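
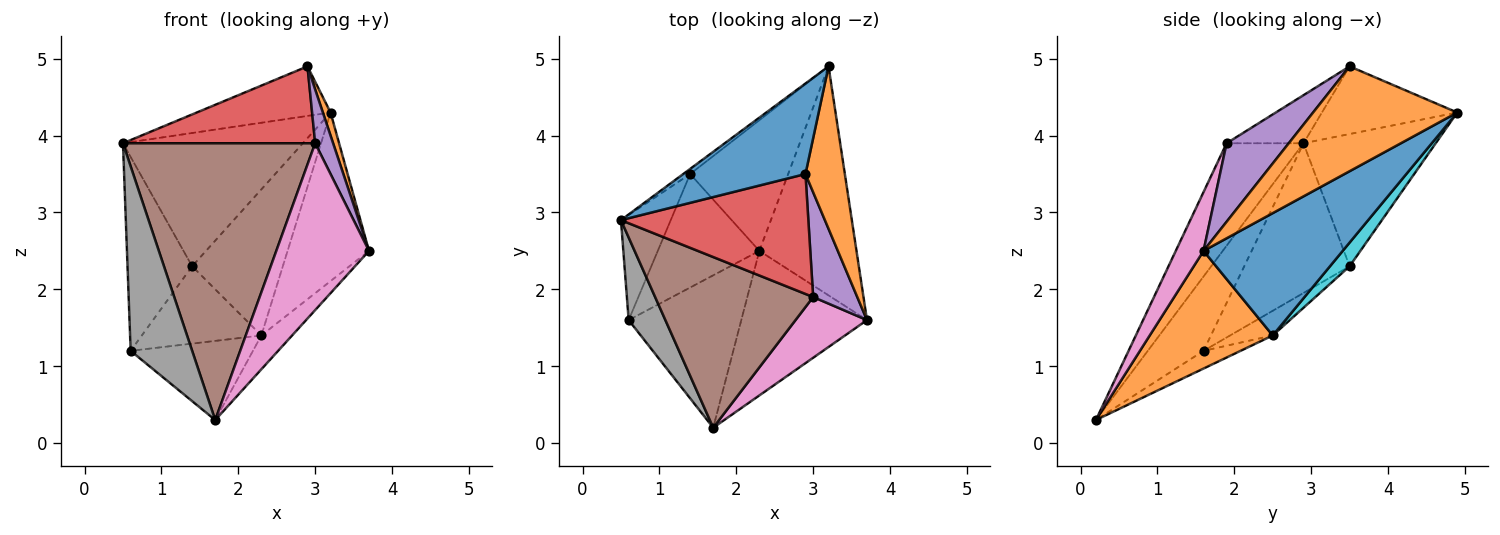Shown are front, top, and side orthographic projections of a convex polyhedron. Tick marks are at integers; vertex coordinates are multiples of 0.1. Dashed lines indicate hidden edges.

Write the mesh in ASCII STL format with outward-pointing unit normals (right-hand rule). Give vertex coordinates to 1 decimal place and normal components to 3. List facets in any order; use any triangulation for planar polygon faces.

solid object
 facet normal -0.437 0.432 0.789
  outer loop
   vertex 2.9 3.5 4.9
   vertex 3.2 4.9 4.3
   vertex 0.5 2.9 3.9
  endloop
 endfacet
 facet normal 0.935 -0.050 0.351
  outer loop
   vertex 2.9 3.5 4.9
   vertex 3.7 1.6 2.5
   vertex 3.2 4.9 4.3
  endloop
 endfacet
 facet normal -0.592 0.805 -0.031
  outer loop
   vertex 1.4 3.5 2.3
   vertex 0.5 2.9 3.9
   vertex 3.2 4.9 4.3
  endloop
 endfacet
 facet normal -0.211 -0.528 0.823
  outer loop
   vertex 3.0 1.9 3.9
   vertex 2.9 3.5 4.9
   vertex 0.5 2.9 3.9
  endloop
 endfacet
 facet normal 0.845 -0.244 0.475
  outer loop
   vertex 3.0 1.9 3.9
   vertex 3.7 1.6 2.5
   vertex 2.9 3.5 4.9
  endloop
 endfacet
 facet normal -0.322 -0.806 0.497
  outer loop
   vertex 3.0 1.9 3.9
   vertex 0.5 2.9 3.9
   vertex 1.7 0.2 0.3
  endloop
 endfacet
 facet normal 0.271 -0.905 0.329
  outer loop
   vertex 3.0 1.9 3.9
   vertex 1.7 0.2 0.3
   vertex 3.7 1.6 2.5
  endloop
 endfacet
 facet normal -0.637 -0.703 0.315
  outer loop
   vertex 0.6 1.6 1.2
   vertex 1.7 0.2 0.3
   vertex 0.5 2.9 3.9
  endloop
 endfacet
 facet normal -0.820 0.503 -0.273
  outer loop
   vertex 0.6 1.6 1.2
   vertex 0.5 2.9 3.9
   vertex 1.4 3.5 2.3
  endloop
 endfacet
 facet normal 0.159 0.736 -0.658
  outer loop
   vertex 2.3 2.5 1.4
   vertex 1.4 3.5 2.3
   vertex 3.2 4.9 4.3
  endloop
 endfacet
 facet normal 0.712 0.416 -0.565
  outer loop
   vertex 2.3 2.5 1.4
   vertex 3.2 4.9 4.3
   vertex 3.7 1.6 2.5
  endloop
 endfacet
 facet normal 0.674 0.168 -0.720
  outer loop
   vertex 2.3 2.5 1.4
   vertex 3.7 1.6 2.5
   vertex 1.7 0.2 0.3
  endloop
 endfacet
 facet normal -0.138 0.456 -0.879
  outer loop
   vertex 2.3 2.5 1.4
   vertex 1.7 0.2 0.3
   vertex 0.6 1.6 1.2
  endloop
 endfacet
 facet normal -0.197 0.552 -0.810
  outer loop
   vertex 2.3 2.5 1.4
   vertex 0.6 1.6 1.2
   vertex 1.4 3.5 2.3
  endloop
 endfacet
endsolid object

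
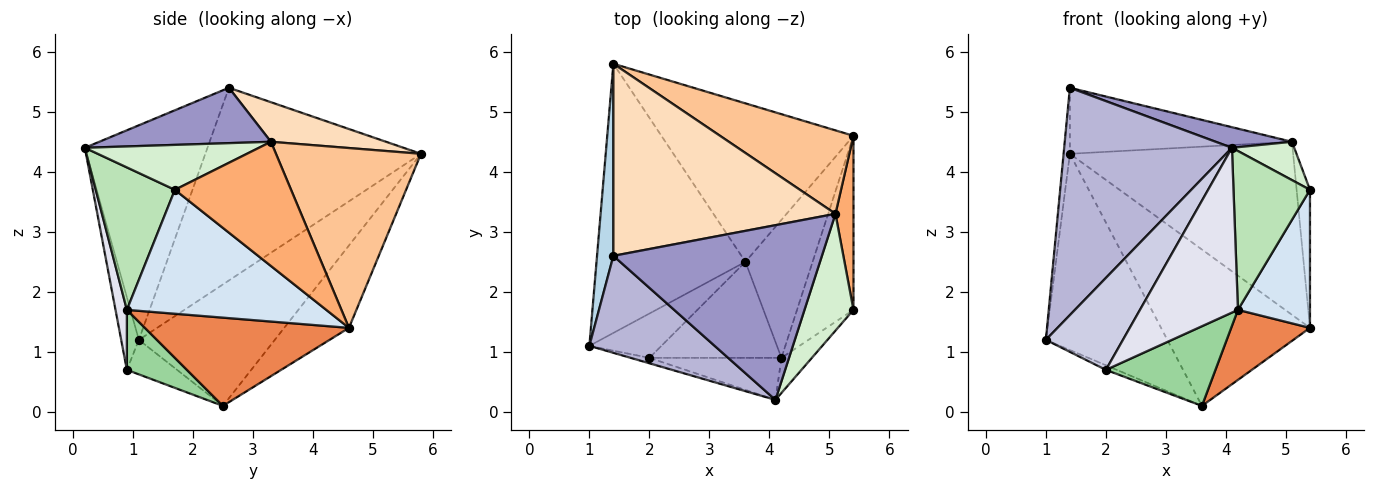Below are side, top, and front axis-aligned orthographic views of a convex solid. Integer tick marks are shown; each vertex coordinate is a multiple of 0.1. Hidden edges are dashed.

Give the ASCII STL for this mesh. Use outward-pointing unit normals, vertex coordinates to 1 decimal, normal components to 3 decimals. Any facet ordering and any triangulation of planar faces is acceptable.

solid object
 facet normal -0.550 0.492 -0.675
  outer loop
   vertex 3.6 2.5 0.1
   vertex 1.0 1.1 1.2
   vertex 1.4 5.8 4.3
  endloop
 endfacet
 facet normal -0.292 0.672 -0.681
  outer loop
   vertex 5.4 4.6 1.4
   vertex 3.6 2.5 0.1
   vertex 1.4 5.8 4.3
  endloop
 endfacet
 facet normal -0.996 0.029 0.084
  outer loop
   vertex 1.4 2.6 5.4
   vertex 1.4 5.8 4.3
   vertex 1.0 1.1 1.2
  endloop
 endfacet
 facet normal 0.865 -0.312 -0.394
  outer loop
   vertex 4.2 0.9 1.7
   vertex 5.4 4.6 1.4
   vertex 5.4 1.7 3.7
  endloop
 endfacet
 facet normal 0.761 -0.294 -0.579
  outer loop
   vertex 4.2 0.9 1.7
   vertex 3.6 2.5 0.1
   vertex 5.4 4.6 1.4
  endloop
 endfacet
 facet normal 0.983 0.113 0.143
  outer loop
   vertex 5.1 3.3 4.5
   vertex 5.4 1.7 3.7
   vertex 5.4 4.6 1.4
  endloop
 endfacet
 facet normal 0.505 0.777 0.375
  outer loop
   vertex 5.1 3.3 4.5
   vertex 5.4 4.6 1.4
   vertex 1.4 5.8 4.3
  endloop
 endfacet
 facet normal 0.166 0.321 0.933
  outer loop
   vertex 5.1 3.3 4.5
   vertex 1.4 5.8 4.3
   vertex 1.4 2.6 5.4
  endloop
 endfacet
 facet normal -0.430 0.094 -0.898
  outer loop
   vertex 2.0 0.9 0.7
   vertex 1.0 1.1 1.2
   vertex 3.6 2.5 0.1
  endloop
 endfacet
 facet normal 0.330 -0.603 -0.726
  outer loop
   vertex 2.0 0.9 0.7
   vertex 3.6 2.5 0.1
   vertex 4.2 0.9 1.7
  endloop
 endfacet
 facet normal 0.711 -0.687 -0.152
  outer loop
   vertex 4.1 0.2 4.4
   vertex 4.2 0.9 1.7
   vertex 5.4 1.7 3.7
  endloop
 endfacet
 facet normal 0.657 -0.235 0.716
  outer loop
   vertex 4.1 0.2 4.4
   vertex 5.4 1.7 3.7
   vertex 5.1 3.3 4.5
  endloop
 endfacet
 facet normal 0.255 -0.113 0.960
  outer loop
   vertex 4.1 0.2 4.4
   vertex 5.1 3.3 4.5
   vertex 1.4 2.6 5.4
  endloop
 endfacet
 facet normal -0.558 -0.763 0.326
  outer loop
   vertex 4.1 0.2 4.4
   vertex 1.4 2.6 5.4
   vertex 1.0 1.1 1.2
  endloop
 endfacet
 facet normal -0.223 -0.973 -0.057
  outer loop
   vertex 4.1 0.2 4.4
   vertex 1.0 1.1 1.2
   vertex 2.0 0.9 0.7
  endloop
 endfacet
 facet normal 0.112 -0.963 -0.246
  outer loop
   vertex 4.1 0.2 4.4
   vertex 2.0 0.9 0.7
   vertex 4.2 0.9 1.7
  endloop
 endfacet
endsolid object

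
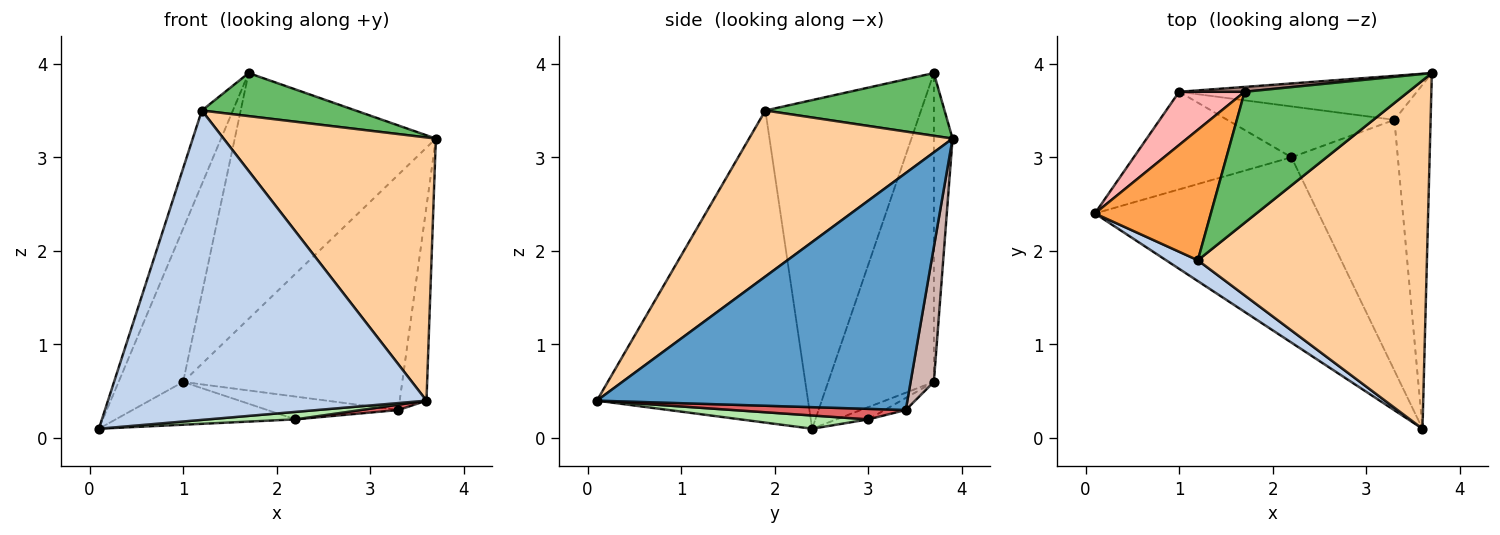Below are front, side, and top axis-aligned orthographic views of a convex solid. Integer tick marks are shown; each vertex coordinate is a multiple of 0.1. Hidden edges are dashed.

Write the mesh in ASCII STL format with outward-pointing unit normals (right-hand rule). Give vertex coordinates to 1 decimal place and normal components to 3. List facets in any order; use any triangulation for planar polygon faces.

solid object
 facet normal 0.985 0.085 -0.151
  outer loop
   vertex 3.3 3.4 0.3
   vertex 3.7 3.9 3.2
   vertex 3.6 0.1 0.4
  endloop
 endfacet
 facet normal -0.552 -0.832 0.056
  outer loop
   vertex 1.2 1.9 3.5
   vertex 0.1 2.4 0.1
   vertex 3.6 0.1 0.4
  endloop
 endfacet
 facet normal -0.927 0.185 0.327
  outer loop
   vertex 1.2 1.9 3.5
   vertex 1.7 3.7 3.9
   vertex 0.1 2.4 0.1
  endloop
 endfacet
 facet normal 0.501 -0.522 0.691
  outer loop
   vertex 1.2 1.9 3.5
   vertex 3.6 0.1 0.4
   vertex 3.7 3.9 3.2
  endloop
 endfacet
 facet normal 0.342 -0.293 0.893
  outer loop
   vertex 1.2 1.9 3.5
   vertex 3.7 3.9 3.2
   vertex 1.7 3.7 3.9
  endloop
 endfacet
 facet normal 0.059 -0.040 -0.997
  outer loop
   vertex 2.2 3.0 0.2
   vertex 3.6 0.1 0.4
   vertex 0.1 2.4 0.1
  endloop
 endfacet
 facet normal 0.098 -0.021 -0.995
  outer loop
   vertex 2.2 3.0 0.2
   vertex 3.3 3.4 0.3
   vertex 3.6 0.1 0.4
  endloop
 endfacet
 facet normal -0.840 0.513 0.178
  outer loop
   vertex 1.0 3.7 0.6
   vertex 0.1 2.4 0.1
   vertex 1.7 3.7 3.9
  endloop
 endfacet
 facet normal -0.071 0.400 -0.914
  outer loop
   vertex 1.0 3.7 0.6
   vertex 2.2 3.0 0.2
   vertex 0.1 2.4 0.1
  endloop
 endfacet
 facet normal -0.066 0.408 -0.911
  outer loop
   vertex 1.0 3.7 0.6
   vertex 3.3 3.4 0.3
   vertex 2.2 3.0 0.2
  endloop
 endfacet
 facet normal -0.093 0.996 0.020
  outer loop
   vertex 1.0 3.7 0.6
   vertex 1.7 3.7 3.9
   vertex 3.7 3.9 3.2
  endloop
 endfacet
 facet normal 0.104 0.978 -0.183
  outer loop
   vertex 1.0 3.7 0.6
   vertex 3.7 3.9 3.2
   vertex 3.3 3.4 0.3
  endloop
 endfacet
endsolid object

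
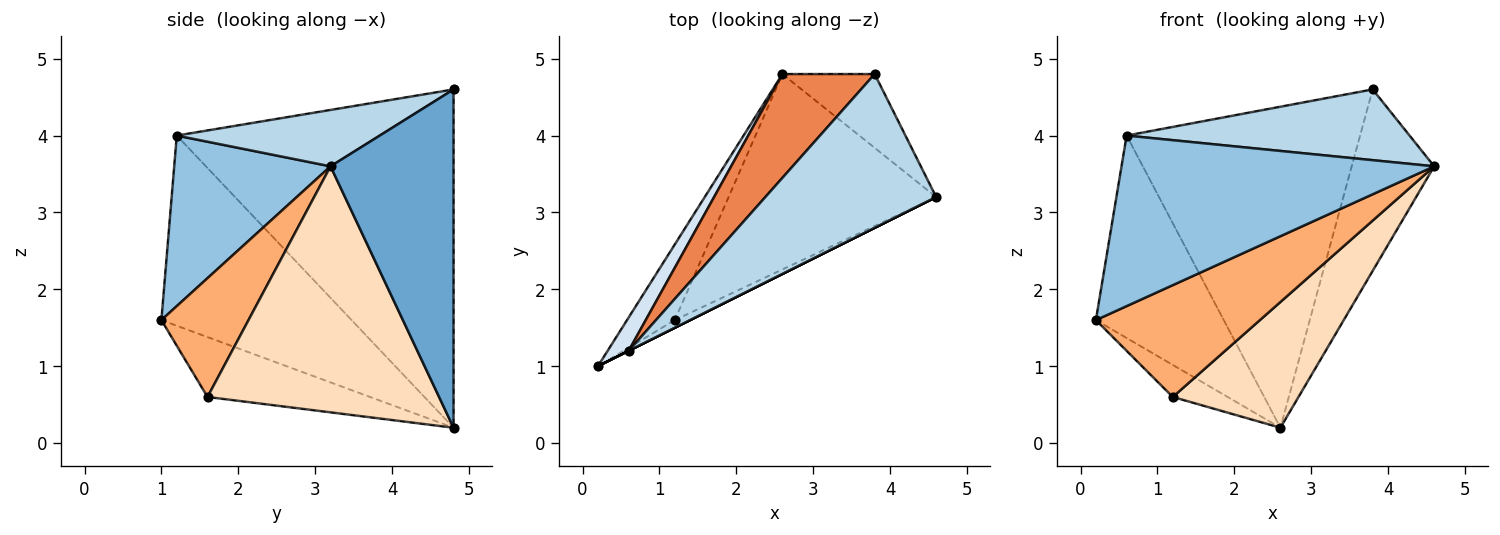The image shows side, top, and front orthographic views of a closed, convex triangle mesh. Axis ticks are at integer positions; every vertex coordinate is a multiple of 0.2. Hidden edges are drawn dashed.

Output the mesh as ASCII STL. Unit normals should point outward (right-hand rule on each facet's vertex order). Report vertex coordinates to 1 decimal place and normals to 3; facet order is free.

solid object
 facet normal 0.810 0.543 -0.221
  outer loop
   vertex 3.8 4.8 4.6
   vertex 4.6 3.2 3.6
   vertex 2.6 4.8 0.2
  endloop
 endfacet
 facet normal 0.447 -0.894 0.000
  outer loop
   vertex 0.6 1.2 4.0
   vertex 0.2 1.0 1.6
   vertex 4.6 3.2 3.6
  endloop
 endfacet
 facet normal 0.287 -0.400 0.870
  outer loop
   vertex 0.6 1.2 4.0
   vertex 4.6 3.2 3.6
   vertex 3.8 4.8 4.6
  endloop
 endfacet
 facet normal -0.826 0.556 0.091
  outer loop
   vertex 0.6 1.2 4.0
   vertex 2.6 4.8 0.2
   vertex 0.2 1.0 1.6
  endloop
 endfacet
 facet normal -0.748 0.631 0.204
  outer loop
   vertex 0.6 1.2 4.0
   vertex 3.8 4.8 4.6
   vertex 2.6 4.8 0.2
  endloop
 endfacet
 facet normal 0.468 -0.881 -0.061
  outer loop
   vertex 1.2 1.6 0.6
   vertex 4.6 3.2 3.6
   vertex 0.2 1.0 1.6
  endloop
 endfacet
 facet normal -0.756 0.255 -0.603
  outer loop
   vertex 1.2 1.6 0.6
   vertex 0.2 1.0 1.6
   vertex 2.6 4.8 0.2
  endloop
 endfacet
 facet normal 0.706 -0.383 -0.596
  outer loop
   vertex 1.2 1.6 0.6
   vertex 2.6 4.8 0.2
   vertex 4.6 3.2 3.6
  endloop
 endfacet
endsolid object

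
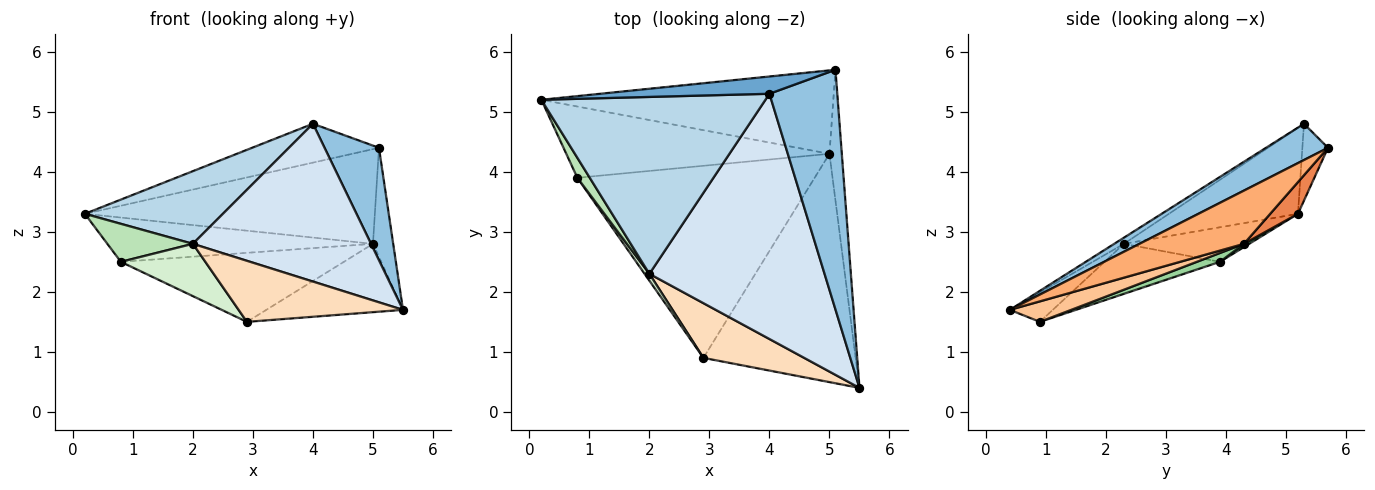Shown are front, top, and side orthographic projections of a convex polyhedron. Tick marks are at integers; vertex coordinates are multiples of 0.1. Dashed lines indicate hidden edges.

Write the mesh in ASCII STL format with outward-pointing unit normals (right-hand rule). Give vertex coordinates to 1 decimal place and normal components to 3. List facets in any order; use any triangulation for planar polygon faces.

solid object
 facet normal -0.181 0.899 0.400
  outer loop
   vertex 4.0 5.3 4.8
   vertex 5.1 5.7 4.4
   vertex 0.2 5.2 3.3
  endloop
 endfacet
 facet normal 0.435 -0.382 0.815
  outer loop
   vertex 4.0 5.3 4.8
   vertex 5.5 0.4 1.7
   vertex 5.1 5.7 4.4
  endloop
 endfacet
 facet normal -0.335 -0.358 0.872
  outer loop
   vertex 2.0 2.3 2.8
   vertex 4.0 5.3 4.8
   vertex 0.2 5.2 3.3
  endloop
 endfacet
 facet normal -0.029 -0.541 0.841
  outer loop
   vertex 2.0 2.3 2.8
   vertex 5.5 0.4 1.7
   vertex 4.0 5.3 4.8
  endloop
 endfacet
 facet normal 0.072 0.748 -0.659
  outer loop
   vertex 5.0 4.3 2.8
   vertex 0.2 5.2 3.3
   vertex 5.1 5.7 4.4
  endloop
 endfacet
 facet normal 0.957 0.185 -0.222
  outer loop
   vertex 5.0 4.3 2.8
   vertex 5.1 5.7 4.4
   vertex 5.5 0.4 1.7
  endloop
 endfacet
 facet normal 0.128 0.284 -0.950
  outer loop
   vertex 2.9 0.9 1.5
   vertex 5.0 4.3 2.8
   vertex 5.5 0.4 1.7
  endloop
 endfacet
 facet normal -0.191 -0.731 0.655
  outer loop
   vertex 2.9 0.9 1.5
   vertex 5.5 0.4 1.7
   vertex 2.0 2.3 2.8
  endloop
 endfacet
 facet normal 0.010 0.528 -0.849
  outer loop
   vertex 0.8 3.9 2.5
   vertex 0.2 5.2 3.3
   vertex 5.0 4.3 2.8
  endloop
 endfacet
 facet normal 0.035 0.338 -0.940
  outer loop
   vertex 0.8 3.9 2.5
   vertex 5.0 4.3 2.8
   vertex 2.9 0.9 1.5
  endloop
 endfacet
 facet normal -0.792 -0.541 0.284
  outer loop
   vertex 0.8 3.9 2.5
   vertex 2.0 2.3 2.8
   vertex 0.2 5.2 3.3
  endloop
 endfacet
 facet normal -0.805 -0.589 0.077
  outer loop
   vertex 0.8 3.9 2.5
   vertex 2.9 0.9 1.5
   vertex 2.0 2.3 2.8
  endloop
 endfacet
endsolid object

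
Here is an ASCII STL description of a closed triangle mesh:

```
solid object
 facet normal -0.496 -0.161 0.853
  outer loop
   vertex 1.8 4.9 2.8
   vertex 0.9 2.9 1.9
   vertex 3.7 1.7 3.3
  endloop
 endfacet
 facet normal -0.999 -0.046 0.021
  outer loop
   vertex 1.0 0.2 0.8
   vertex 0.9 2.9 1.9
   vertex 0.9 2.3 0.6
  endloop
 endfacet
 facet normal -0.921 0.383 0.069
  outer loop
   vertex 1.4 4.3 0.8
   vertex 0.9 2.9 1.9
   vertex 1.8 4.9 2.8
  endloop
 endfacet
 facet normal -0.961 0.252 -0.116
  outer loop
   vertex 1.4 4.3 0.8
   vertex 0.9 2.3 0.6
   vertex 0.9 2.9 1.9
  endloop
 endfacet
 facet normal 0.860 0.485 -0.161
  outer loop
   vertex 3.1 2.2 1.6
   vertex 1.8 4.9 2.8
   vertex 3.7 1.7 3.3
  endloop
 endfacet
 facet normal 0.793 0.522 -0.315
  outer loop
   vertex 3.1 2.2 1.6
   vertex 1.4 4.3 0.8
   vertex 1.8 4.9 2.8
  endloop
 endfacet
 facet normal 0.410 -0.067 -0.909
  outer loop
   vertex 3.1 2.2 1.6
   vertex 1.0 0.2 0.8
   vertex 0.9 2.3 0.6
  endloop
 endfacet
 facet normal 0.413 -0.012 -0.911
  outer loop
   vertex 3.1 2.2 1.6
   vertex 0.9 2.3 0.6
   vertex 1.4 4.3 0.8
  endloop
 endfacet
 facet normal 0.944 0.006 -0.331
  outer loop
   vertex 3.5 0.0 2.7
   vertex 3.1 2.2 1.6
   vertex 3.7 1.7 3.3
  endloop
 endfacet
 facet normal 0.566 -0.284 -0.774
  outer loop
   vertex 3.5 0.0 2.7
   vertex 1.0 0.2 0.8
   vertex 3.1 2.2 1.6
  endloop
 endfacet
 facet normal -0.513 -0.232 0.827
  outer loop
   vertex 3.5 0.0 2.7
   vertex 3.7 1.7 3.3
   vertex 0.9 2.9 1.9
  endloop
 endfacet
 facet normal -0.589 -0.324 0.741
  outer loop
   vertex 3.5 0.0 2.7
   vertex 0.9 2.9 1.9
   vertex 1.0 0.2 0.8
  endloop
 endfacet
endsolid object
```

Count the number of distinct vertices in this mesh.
8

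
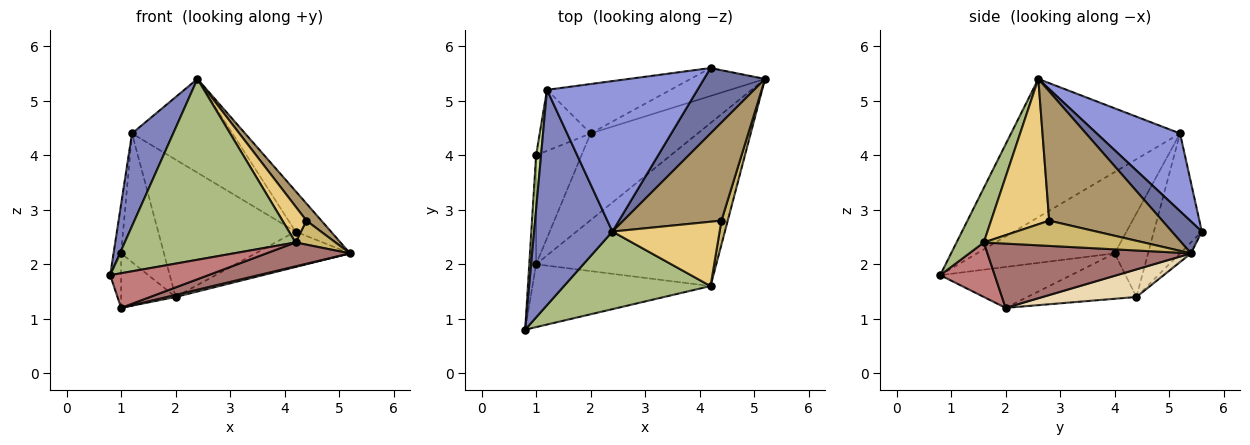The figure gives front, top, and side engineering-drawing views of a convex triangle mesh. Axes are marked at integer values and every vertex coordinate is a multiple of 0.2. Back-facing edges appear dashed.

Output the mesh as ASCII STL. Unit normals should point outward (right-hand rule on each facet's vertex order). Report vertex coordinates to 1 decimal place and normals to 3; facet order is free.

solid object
 facet normal 0.407 0.481 0.777
  outer loop
   vertex 2.4 2.6 5.4
   vertex 5.2 5.4 2.2
   vertex 4.2 5.6 2.6
  endloop
 endfacet
 facet normal -0.851 -0.207 0.482
  outer loop
   vertex 1.2 5.2 4.4
   vertex 0.8 0.8 1.8
   vertex 2.4 2.6 5.4
  endloop
 endfacet
 facet normal 0.402 0.484 0.777
  outer loop
   vertex 1.2 5.2 4.4
   vertex 2.4 2.6 5.4
   vertex 4.2 5.6 2.6
  endloop
 endfacet
 facet normal -0.090 0.782 -0.617
  outer loop
   vertex 2.0 4.4 1.4
   vertex 4.2 5.6 2.6
   vertex 5.2 5.4 2.2
  endloop
 endfacet
 facet normal -0.312 0.894 -0.322
  outer loop
   vertex 2.0 4.4 1.4
   vertex 1.2 5.2 4.4
   vertex 4.2 5.6 2.6
  endloop
 endfacet
 facet normal 0.145 -0.909 0.390
  outer loop
   vertex 4.2 1.6 2.4
   vertex 2.4 2.6 5.4
   vertex 0.8 0.8 1.8
  endloop
 endfacet
 facet normal -0.997 0.055 0.061
  outer loop
   vertex 1.0 4.0 2.2
   vertex 0.8 0.8 1.8
   vertex 1.2 5.2 4.4
  endloop
 endfacet
 facet normal -0.576 0.739 -0.351
  outer loop
   vertex 1.0 4.0 2.2
   vertex 1.2 5.2 4.4
   vertex 2.0 4.4 1.4
  endloop
 endfacet
 facet normal 0.792 -0.105 0.601
  outer loop
   vertex 4.4 2.8 2.8
   vertex 5.2 5.4 2.2
   vertex 2.4 2.6 5.4
  endloop
 endfacet
 facet normal 0.943 -0.236 0.236
  outer loop
   vertex 4.4 2.8 2.8
   vertex 4.2 1.6 2.4
   vertex 5.2 5.4 2.2
  endloop
 endfacet
 facet normal 0.764 -0.315 0.563
  outer loop
   vertex 4.4 2.8 2.8
   vertex 2.4 2.6 5.4
   vertex 4.2 1.6 2.4
  endloop
 endfacet
 facet normal 0.249 -0.023 -0.968
  outer loop
   vertex 1.0 2.0 1.2
   vertex 2.0 4.4 1.4
   vertex 5.2 5.4 2.2
  endloop
 endfacet
 facet normal 0.333 -0.137 -0.933
  outer loop
   vertex 1.0 2.0 1.2
   vertex 5.2 5.4 2.2
   vertex 4.2 1.6 2.4
  endloop
 endfacet
 facet normal 0.259 -0.466 -0.846
  outer loop
   vertex 1.0 2.0 1.2
   vertex 4.2 1.6 2.4
   vertex 0.8 0.8 1.8
  endloop
 endfacet
 facet normal -0.983 0.082 -0.164
  outer loop
   vertex 1.0 2.0 1.2
   vertex 0.8 0.8 1.8
   vertex 1.0 4.0 2.2
  endloop
 endfacet
 facet normal -0.667 0.333 -0.667
  outer loop
   vertex 1.0 2.0 1.2
   vertex 1.0 4.0 2.2
   vertex 2.0 4.4 1.4
  endloop
 endfacet
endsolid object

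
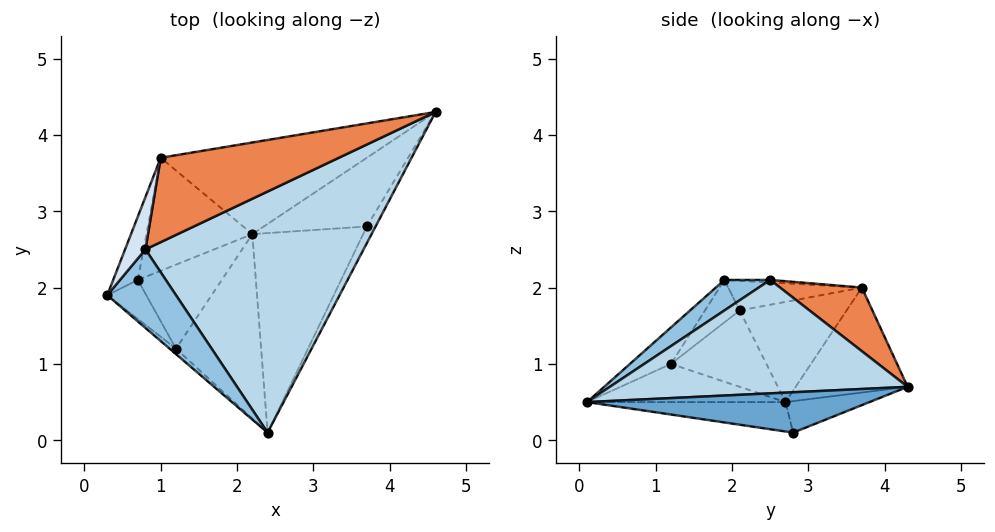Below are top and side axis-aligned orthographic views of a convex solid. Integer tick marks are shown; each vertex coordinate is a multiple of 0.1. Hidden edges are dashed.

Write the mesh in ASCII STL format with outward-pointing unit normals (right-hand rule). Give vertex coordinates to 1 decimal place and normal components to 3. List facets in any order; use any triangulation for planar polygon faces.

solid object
 facet normal 0.874 -0.449 -0.189
  outer loop
   vertex 3.7 2.8 0.1
   vertex 4.6 4.3 0.7
   vertex 2.4 0.1 0.5
  endloop
 endfacet
 facet normal 0.385 -0.321 0.866
  outer loop
   vertex 0.8 2.5 2.1
   vertex 0.3 1.9 2.1
   vertex 2.4 0.1 0.5
  endloop
 endfacet
 facet normal 0.444 -0.273 0.853
  outer loop
   vertex 0.8 2.5 2.1
   vertex 2.4 0.1 0.5
   vertex 4.6 4.3 0.7
  endloop
 endfacet
 facet normal -0.123 0.103 0.987
  outer loop
   vertex 0.8 2.5 2.1
   vertex 1.0 3.7 2.0
   vertex 0.3 1.9 2.1
  endloop
 endfacet
 facet normal 0.336 0.022 0.942
  outer loop
   vertex 0.8 2.5 2.1
   vertex 4.6 4.3 0.7
   vertex 1.0 3.7 2.0
  endloop
 endfacet
 facet normal -0.698 -0.706 -0.122
  outer loop
   vertex 1.2 1.2 1.0
   vertex 2.4 0.1 0.5
   vertex 0.3 1.9 2.1
  endloop
 endfacet
 facet normal -0.255 0.487 -0.835
  outer loop
   vertex 2.2 2.7 0.5
   vertex 4.6 4.3 0.7
   vertex 3.7 2.8 0.1
  endloop
 endfacet
 facet normal -0.356 0.621 -0.699
  outer loop
   vertex 2.2 2.7 0.5
   vertex 1.0 3.7 2.0
   vertex 4.6 4.3 0.7
  endloop
 endfacet
 facet normal -0.256 -0.020 -0.966
  outer loop
   vertex 2.2 2.7 0.5
   vertex 3.7 2.8 0.1
   vertex 2.4 0.1 0.5
  endloop
 endfacet
 facet normal -0.409 -0.031 -0.912
  outer loop
   vertex 2.2 2.7 0.5
   vertex 2.4 0.1 0.5
   vertex 1.2 1.2 1.0
  endloop
 endfacet
 facet normal -0.731 0.117 -0.672
  outer loop
   vertex 0.7 2.1 1.7
   vertex 1.2 1.2 1.0
   vertex 0.3 1.9 2.1
  endloop
 endfacet
 facet normal -0.659 0.198 -0.725
  outer loop
   vertex 0.7 2.1 1.7
   vertex 2.2 2.7 0.5
   vertex 1.2 1.2 1.0
  endloop
 endfacet
 facet normal -0.745 0.255 -0.617
  outer loop
   vertex 0.7 2.1 1.7
   vertex 0.3 1.9 2.1
   vertex 1.0 3.7 2.0
  endloop
 endfacet
 facet normal -0.664 0.256 -0.702
  outer loop
   vertex 0.7 2.1 1.7
   vertex 1.0 3.7 2.0
   vertex 2.2 2.7 0.5
  endloop
 endfacet
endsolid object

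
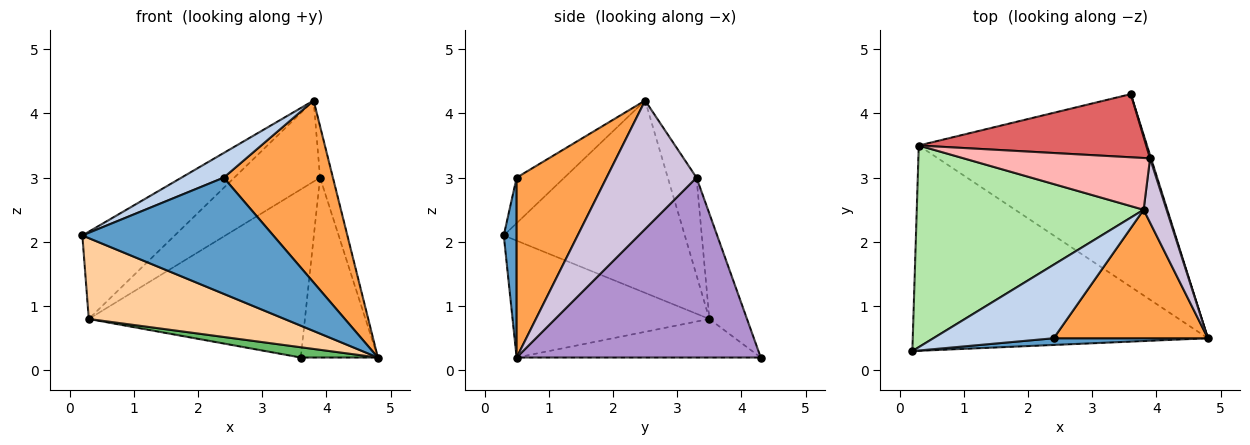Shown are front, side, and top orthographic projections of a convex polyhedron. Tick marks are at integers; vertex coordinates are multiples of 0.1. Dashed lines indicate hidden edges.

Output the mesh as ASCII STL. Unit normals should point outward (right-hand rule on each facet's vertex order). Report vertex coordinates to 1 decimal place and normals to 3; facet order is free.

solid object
 facet normal 0.067 -0.996 0.057
  outer loop
   vertex 2.4 0.5 3.0
   vertex 0.2 0.3 2.1
   vertex 4.8 0.5 0.2
  endloop
 endfacet
 facet normal -0.338 -0.299 0.892
  outer loop
   vertex 2.4 0.5 3.0
   vertex 3.8 2.5 4.2
   vertex 0.2 0.3 2.1
  endloop
 endfacet
 facet normal 0.558 -0.678 0.478
  outer loop
   vertex 2.4 0.5 3.0
   vertex 4.8 0.5 0.2
   vertex 3.8 2.5 4.2
  endloop
 endfacet
 facet normal -0.346 -0.344 -0.873
  outer loop
   vertex 0.3 3.5 0.8
   vertex 4.8 0.5 0.2
   vertex 0.2 0.3 2.1
  endloop
 endfacet
 facet normal -0.166 -0.053 -0.985
  outer loop
   vertex 0.3 3.5 0.8
   vertex 3.6 4.3 0.2
   vertex 4.8 0.5 0.2
  endloop
 endfacet
 facet normal -0.614 0.313 0.724
  outer loop
   vertex 0.3 3.5 0.8
   vertex 0.2 0.3 2.1
   vertex 3.8 2.5 4.2
  endloop
 endfacet
 facet normal -0.161 0.924 0.347
  outer loop
   vertex 3.9 3.3 3.0
   vertex 3.6 4.3 0.2
   vertex 0.3 3.5 0.8
  endloop
 endfacet
 facet normal -0.272 0.811 0.518
  outer loop
   vertex 3.9 3.3 3.0
   vertex 0.3 3.5 0.8
   vertex 3.8 2.5 4.2
  endloop
 endfacet
 facet normal 0.954 0.301 0.005
  outer loop
   vertex 3.9 3.3 3.0
   vertex 4.8 0.5 0.2
   vertex 3.6 4.3 0.2
  endloop
 endfacet
 facet normal 0.975 0.139 0.174
  outer loop
   vertex 3.9 3.3 3.0
   vertex 3.8 2.5 4.2
   vertex 4.8 0.5 0.2
  endloop
 endfacet
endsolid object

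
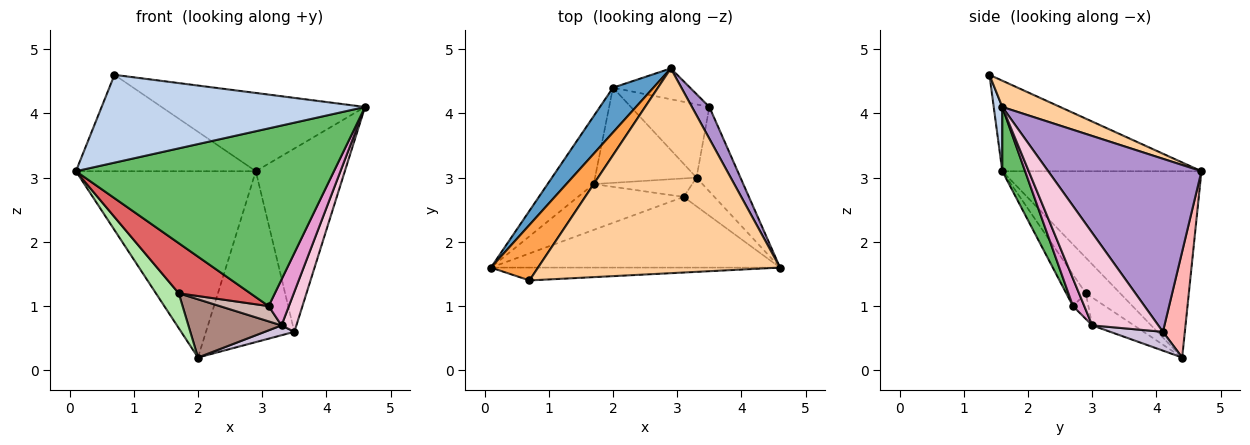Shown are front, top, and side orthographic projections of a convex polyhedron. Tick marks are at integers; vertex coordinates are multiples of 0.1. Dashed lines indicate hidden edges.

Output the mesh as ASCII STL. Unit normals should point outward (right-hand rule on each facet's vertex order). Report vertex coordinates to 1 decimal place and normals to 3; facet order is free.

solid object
 facet normal -0.733 0.662 0.159
  outer loop
   vertex 2.0 4.4 0.2
   vertex 0.1 1.6 3.1
   vertex 2.9 4.7 3.1
  endloop
 endfacet
 facet normal 0.032 -0.989 -0.145
  outer loop
   vertex 0.7 1.4 4.6
   vertex 0.1 1.6 3.1
   vertex 4.6 1.6 4.1
  endloop
 endfacet
 facet normal -0.692 0.625 0.360
  outer loop
   vertex 0.7 1.4 4.6
   vertex 2.9 4.7 3.1
   vertex 0.1 1.6 3.1
  endloop
 endfacet
 facet normal 0.101 0.355 0.929
  outer loop
   vertex 0.7 1.4 4.6
   vertex 4.6 1.6 4.1
   vertex 2.9 4.7 3.1
  endloop
 endfacet
 facet normal 0.082 -0.926 -0.368
  outer loop
   vertex 3.1 2.7 1.0
   vertex 4.6 1.6 4.1
   vertex 0.1 1.6 3.1
  endloop
 endfacet
 facet normal -0.566 -0.376 -0.734
  outer loop
   vertex 1.7 2.9 1.2
   vertex 0.1 1.6 3.1
   vertex 2.0 4.4 0.2
  endloop
 endfacet
 facet normal -0.198 -0.723 -0.662
  outer loop
   vertex 1.7 2.9 1.2
   vertex 3.1 2.7 1.0
   vertex 0.1 1.6 3.1
  endloop
 endfacet
 facet normal 0.237 0.956 -0.173
  outer loop
   vertex 3.5 4.1 0.6
   vertex 2.0 4.4 0.2
   vertex 2.9 4.7 3.1
  endloop
 endfacet
 facet normal 0.861 0.500 0.087
  outer loop
   vertex 3.5 4.1 0.6
   vertex 2.9 4.7 3.1
   vertex 4.6 1.6 4.1
  endloop
 endfacet
 facet normal 0.231 -0.130 -0.964
  outer loop
   vertex 3.3 3.0 0.7
   vertex 2.0 4.4 0.2
   vertex 3.5 4.1 0.6
  endloop
 endfacet
 facet normal -0.228 -0.508 -0.831
  outer loop
   vertex 3.3 3.0 0.7
   vertex 1.7 2.9 1.2
   vertex 2.0 4.4 0.2
  endloop
 endfacet
 facet normal -0.197 -0.624 -0.756
  outer loop
   vertex 3.3 3.0 0.7
   vertex 3.1 2.7 1.0
   vertex 1.7 2.9 1.2
  endloop
 endfacet
 facet normal 0.429 -0.765 -0.479
  outer loop
   vertex 3.3 3.0 0.7
   vertex 4.6 1.6 4.1
   vertex 3.1 2.7 1.0
  endloop
 endfacet
 facet normal 0.885 -0.199 -0.420
  outer loop
   vertex 3.3 3.0 0.7
   vertex 3.5 4.1 0.6
   vertex 4.6 1.6 4.1
  endloop
 endfacet
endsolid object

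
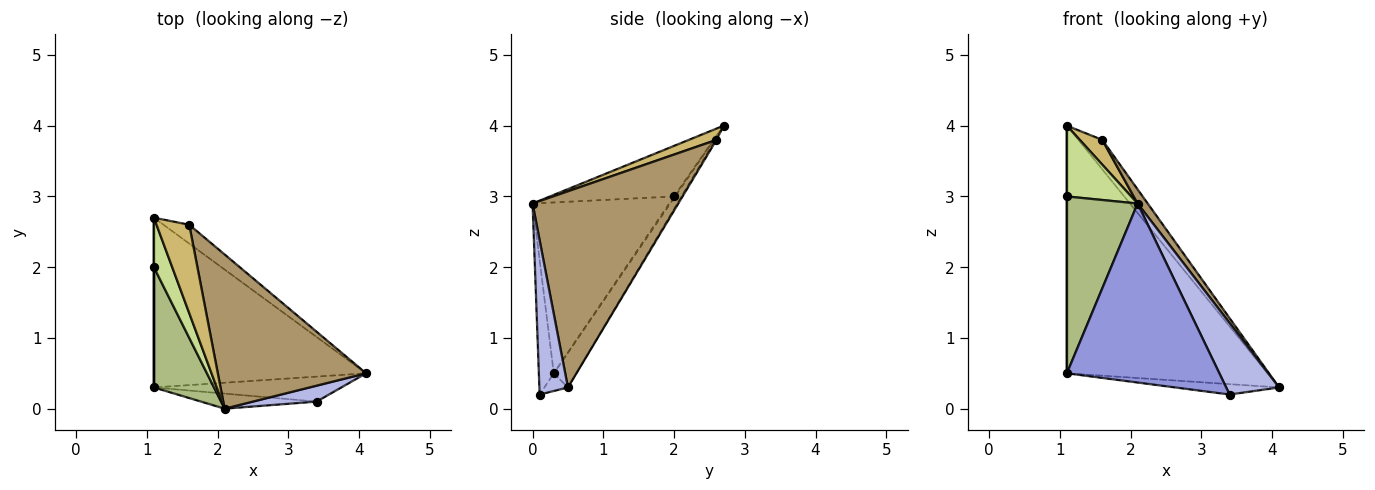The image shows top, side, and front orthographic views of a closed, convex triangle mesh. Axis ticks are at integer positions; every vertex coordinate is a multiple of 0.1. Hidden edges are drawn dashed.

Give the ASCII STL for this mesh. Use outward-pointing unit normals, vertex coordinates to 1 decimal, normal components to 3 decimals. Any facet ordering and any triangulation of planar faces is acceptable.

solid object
 facet normal -0.092 0.821 -0.563
  outer loop
   vertex 1.1 2.7 4.0
   vertex 4.1 0.5 0.3
   vertex 1.1 0.3 0.5
  endloop
 endfacet
 facet normal -0.087 0.382 -0.920
  outer loop
   vertex 3.4 0.1 0.2
   vertex 1.1 0.3 0.5
   vertex 4.1 0.5 0.3
  endloop
 endfacet
 facet normal -0.097 -0.992 -0.083
  outer loop
   vertex 3.4 0.1 0.2
   vertex 2.1 0.0 2.9
   vertex 1.1 0.3 0.5
  endloop
 endfacet
 facet normal 0.466 -0.864 0.192
  outer loop
   vertex 3.4 0.1 0.2
   vertex 4.1 0.5 0.3
   vertex 2.1 0.0 2.9
  endloop
 endfacet
 facet normal -1.000 0.000 0.000
  outer loop
   vertex 1.1 2.0 3.0
   vertex 1.1 2.7 4.0
   vertex 1.1 0.3 0.5
  endloop
 endfacet
 facet normal -0.848 -0.439 0.298
  outer loop
   vertex 1.1 2.0 3.0
   vertex 1.1 0.3 0.5
   vertex 2.1 0.0 2.9
  endloop
 endfacet
 facet normal -0.845 -0.438 0.307
  outer loop
   vertex 1.1 2.0 3.0
   vertex 2.1 0.0 2.9
   vertex 1.1 2.7 4.0
  endloop
 endfacet
 facet normal -0.047 0.841 -0.538
  outer loop
   vertex 1.6 2.6 3.8
   vertex 4.1 0.5 0.3
   vertex 1.1 2.7 4.0
  endloop
 endfacet
 facet normal 0.797 -0.055 0.602
  outer loop
   vertex 1.6 2.6 3.8
   vertex 2.1 0.0 2.9
   vertex 4.1 0.5 0.3
  endloop
 endfacet
 facet normal 0.314 -0.256 0.914
  outer loop
   vertex 1.6 2.6 3.8
   vertex 1.1 2.7 4.0
   vertex 2.1 0.0 2.9
  endloop
 endfacet
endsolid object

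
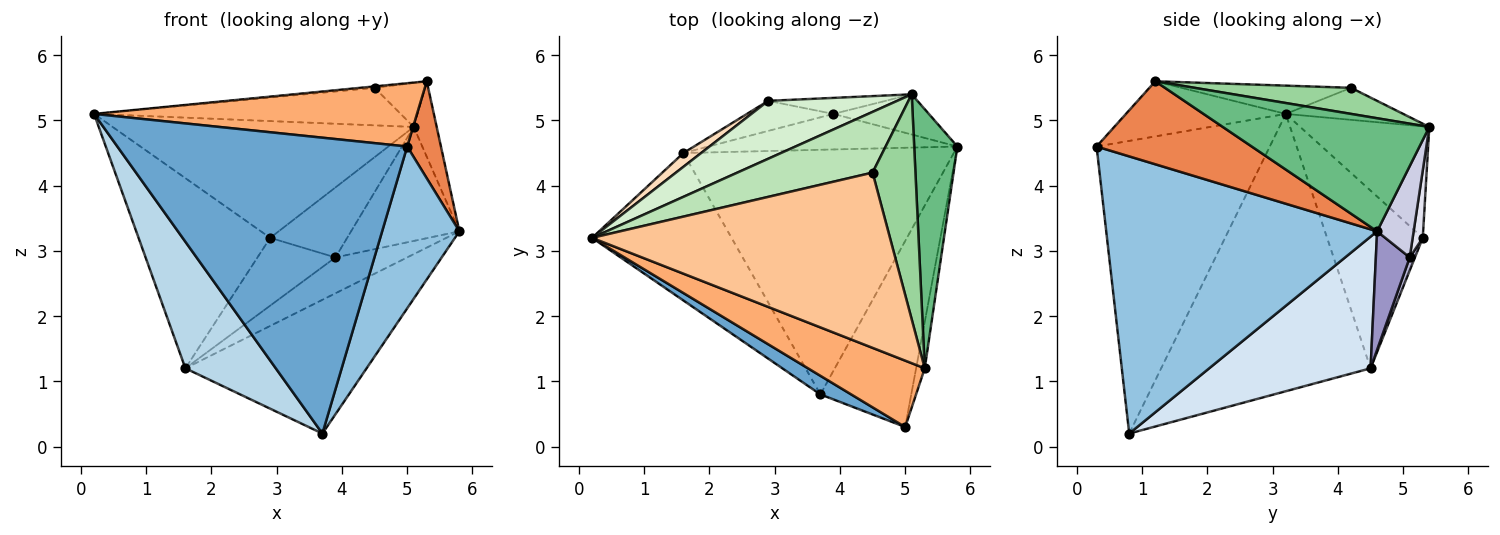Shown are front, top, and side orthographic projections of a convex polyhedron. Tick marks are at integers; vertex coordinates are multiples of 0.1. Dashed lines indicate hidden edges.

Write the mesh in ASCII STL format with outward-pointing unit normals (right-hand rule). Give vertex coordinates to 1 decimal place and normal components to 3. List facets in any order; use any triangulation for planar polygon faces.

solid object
 facet normal -0.512 -0.857 0.054
  outer loop
   vertex 3.7 0.8 0.2
   vertex 5.0 0.3 4.6
   vertex 0.2 3.2 5.1
  endloop
 endfacet
 facet normal 0.917 -0.262 -0.301
  outer loop
   vertex 3.7 0.8 0.2
   vertex 5.8 4.6 3.3
   vertex 5.0 0.3 4.6
  endloop
 endfacet
 facet normal -0.834 -0.360 -0.419
  outer loop
   vertex 1.6 4.5 1.2
   vertex 3.7 0.8 0.2
   vertex 0.2 3.2 5.1
  endloop
 endfacet
 facet normal 0.393 0.441 -0.807
  outer loop
   vertex 1.6 4.5 1.2
   vertex 5.8 4.6 3.3
   vertex 3.7 0.8 0.2
  endloop
 endfacet
 facet normal 0.972 -0.211 -0.101
  outer loop
   vertex 5.3 1.2 5.6
   vertex 5.0 0.3 4.6
   vertex 5.8 4.6 3.3
  endloop
 endfacet
 facet normal -0.323 -0.653 0.685
  outer loop
   vertex 5.3 1.2 5.6
   vertex 0.2 3.2 5.1
   vertex 5.0 0.3 4.6
  endloop
 endfacet
 facet normal -0.094 0.008 0.995
  outer loop
   vertex 5.3 1.2 5.6
   vertex 4.5 4.2 5.5
   vertex 0.2 3.2 5.1
  endloop
 endfacet
 facet normal -0.587 0.808 0.058
  outer loop
   vertex 2.9 5.3 3.2
   vertex 1.6 4.5 1.2
   vertex 0.2 3.2 5.1
  endloop
 endfacet
 facet normal 0.929 0.103 0.355
  outer loop
   vertex 5.1 5.4 4.9
   vertex 5.3 1.2 5.6
   vertex 5.8 4.6 3.3
  endloop
 endfacet
 facet normal 0.513 0.165 0.843
  outer loop
   vertex 5.1 5.4 4.9
   vertex 4.5 4.2 5.5
   vertex 5.3 1.2 5.6
  endloop
 endfacet
 facet normal -0.197 0.516 0.834
  outer loop
   vertex 5.1 5.4 4.9
   vertex 0.2 3.2 5.1
   vertex 4.5 4.2 5.5
  endloop
 endfacet
 facet normal -0.359 0.836 0.415
  outer loop
   vertex 5.1 5.4 4.9
   vertex 2.9 5.3 3.2
   vertex 0.2 3.2 5.1
  endloop
 endfacet
 facet normal 0.318 0.673 -0.668
  outer loop
   vertex 3.9 5.1 2.9
   vertex 5.8 4.6 3.3
   vertex 1.6 4.5 1.2
  endloop
 endfacet
 facet normal 0.061 0.912 -0.405
  outer loop
   vertex 3.9 5.1 2.9
   vertex 1.6 4.5 1.2
   vertex 2.9 5.3 3.2
  endloop
 endfacet
 facet normal 0.303 0.899 -0.317
  outer loop
   vertex 3.9 5.1 2.9
   vertex 5.1 5.4 4.9
   vertex 5.8 4.6 3.3
  endloop
 endfacet
 facet normal 0.127 0.967 -0.221
  outer loop
   vertex 3.9 5.1 2.9
   vertex 2.9 5.3 3.2
   vertex 5.1 5.4 4.9
  endloop
 endfacet
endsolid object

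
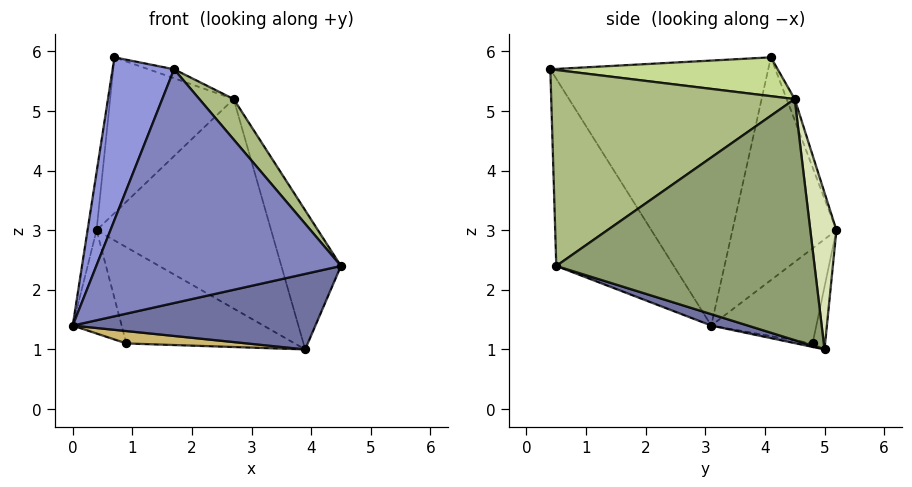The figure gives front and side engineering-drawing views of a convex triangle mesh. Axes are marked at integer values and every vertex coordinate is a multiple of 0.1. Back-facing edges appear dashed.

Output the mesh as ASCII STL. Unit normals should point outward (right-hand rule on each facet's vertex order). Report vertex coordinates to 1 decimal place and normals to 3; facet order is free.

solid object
 facet normal 0.044 -0.291 -0.956
  outer loop
   vertex 3.9 5.0 1.0
   vertex 4.5 0.5 2.4
   vertex 0.0 3.1 1.4
  endloop
 endfacet
 facet normal -0.403 -0.838 -0.367
  outer loop
   vertex 1.7 0.4 5.7
   vertex 0.0 3.1 1.4
   vertex 4.5 0.5 2.4
  endloop
 endfacet
 facet normal -0.942 -0.266 0.206
  outer loop
   vertex 1.7 0.4 5.7
   vertex 0.7 4.1 5.9
   vertex 0.0 3.1 1.4
  endloop
 endfacet
 facet normal -0.987 0.086 0.135
  outer loop
   vertex 0.4 5.2 3.0
   vertex 0.0 3.1 1.4
   vertex 0.7 4.1 5.9
  endloop
 endfacet
 facet normal 0.932 0.215 0.292
  outer loop
   vertex 2.7 4.5 5.2
   vertex 4.5 0.5 2.4
   vertex 3.9 5.0 1.0
  endloop
 endfacet
 facet normal 0.760 -0.107 0.641
  outer loop
   vertex 2.7 4.5 5.2
   vertex 1.7 0.4 5.7
   vertex 4.5 0.5 2.4
  endloop
 endfacet
 facet normal 0.324 0.036 0.945
  outer loop
   vertex 2.7 4.5 5.2
   vertex 0.7 4.1 5.9
   vertex 1.7 0.4 5.7
  endloop
 endfacet
 facet normal 0.146 0.977 0.158
  outer loop
   vertex 2.7 4.5 5.2
   vertex 3.9 5.0 1.0
   vertex 0.4 5.2 3.0
  endloop
 endfacet
 facet normal -0.060 0.931 0.359
  outer loop
   vertex 2.7 4.5 5.2
   vertex 0.4 5.2 3.0
   vertex 0.7 4.1 5.9
  endloop
 endfacet
 facet normal -0.022 -0.162 -0.986
  outer loop
   vertex 0.9 4.8 1.1
   vertex 3.9 5.0 1.0
   vertex 0.0 3.1 1.4
  endloop
 endfacet
 facet normal -0.862 0.401 -0.311
  outer loop
   vertex 0.9 4.8 1.1
   vertex 0.0 3.1 1.4
   vertex 0.4 5.2 3.0
  endloop
 endfacet
 facet normal -0.072 0.972 -0.224
  outer loop
   vertex 0.9 4.8 1.1
   vertex 0.4 5.2 3.0
   vertex 3.9 5.0 1.0
  endloop
 endfacet
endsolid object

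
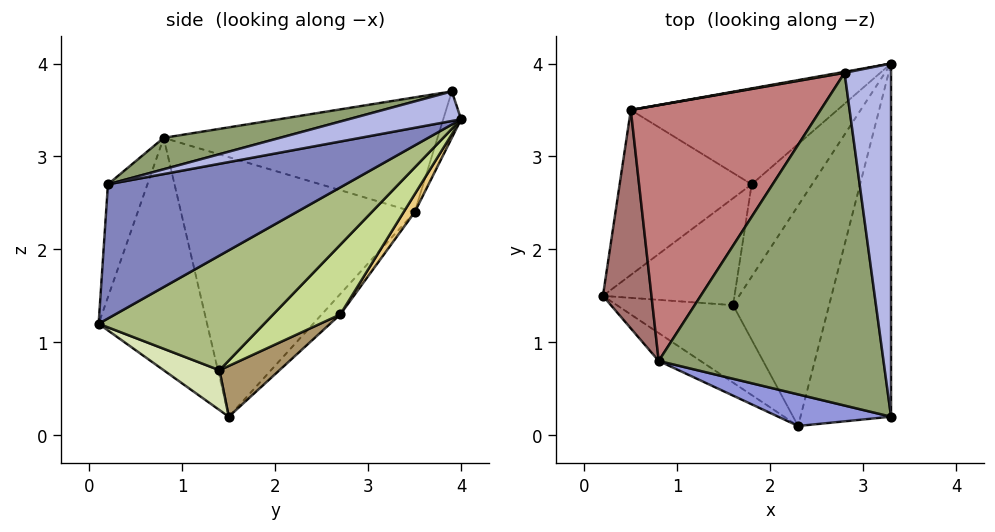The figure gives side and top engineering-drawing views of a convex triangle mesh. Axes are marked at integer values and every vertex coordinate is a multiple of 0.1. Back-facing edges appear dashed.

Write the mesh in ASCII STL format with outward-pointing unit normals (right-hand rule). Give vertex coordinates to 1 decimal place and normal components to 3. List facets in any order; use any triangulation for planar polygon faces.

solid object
 facet normal -0.521 -0.848 -0.094
  outer loop
   vertex 0.8 0.8 3.2
   vertex 0.2 1.5 0.2
   vertex 2.3 0.1 1.2
  endloop
 endfacet
 facet normal 0.824 0.103 -0.557
  outer loop
   vertex 3.3 0.2 2.7
   vertex 2.3 0.1 1.2
   vertex 3.3 4.0 3.4
  endloop
 endfacet
 facet normal -0.192 -0.962 0.192
  outer loop
   vertex 3.3 0.2 2.7
   vertex 0.8 0.8 3.2
   vertex 2.3 0.1 1.2
  endloop
 endfacet
 facet normal 0.531 -0.154 0.833
  outer loop
   vertex 3.3 0.2 2.7
   vertex 3.3 4.0 3.4
   vertex 2.8 3.9 3.7
  endloop
 endfacet
 facet normal 0.134 -0.242 0.961
  outer loop
   vertex 3.3 0.2 2.7
   vertex 2.8 3.9 3.7
   vertex 0.8 0.8 3.2
  endloop
 endfacet
 facet normal 0.756 0.164 -0.634
  outer loop
   vertex 1.6 1.4 0.7
   vertex 3.3 4.0 3.4
   vertex 2.3 0.1 1.2
  endloop
 endfacet
 facet normal 0.743 0.183 -0.644
  outer loop
   vertex 1.6 1.4 0.7
   vertex 1.8 2.7 1.3
   vertex 3.3 4.0 3.4
  endloop
 endfacet
 facet normal 0.319 -0.186 -0.929
  outer loop
   vertex 1.6 1.4 0.7
   vertex 2.3 0.1 1.2
   vertex 0.2 1.5 0.2
  endloop
 endfacet
 facet normal 0.337 0.351 -0.873
  outer loop
   vertex 1.6 1.4 0.7
   vertex 0.2 1.5 0.2
   vertex 1.8 2.7 1.3
  endloop
 endfacet
 facet normal -0.183 0.983 0.022
  outer loop
   vertex 0.5 3.5 2.4
   vertex 2.8 3.9 3.7
   vertex 3.3 4.0 3.4
  endloop
 endfacet
 facet normal 0.048 0.834 -0.550
  outer loop
   vertex 0.5 3.5 2.4
   vertex 3.3 4.0 3.4
   vertex 1.8 2.7 1.3
  endloop
 endfacet
 facet normal -0.102 0.743 -0.661
  outer loop
   vertex 0.5 3.5 2.4
   vertex 1.8 2.7 1.3
   vertex 0.2 1.5 0.2
  endloop
 endfacet
 facet normal -0.981 -0.055 0.184
  outer loop
   vertex 0.5 3.5 2.4
   vertex 0.2 1.5 0.2
   vertex 0.8 0.8 3.2
  endloop
 endfacet
 facet normal -0.508 0.192 0.840
  outer loop
   vertex 0.5 3.5 2.4
   vertex 0.8 0.8 3.2
   vertex 2.8 3.9 3.7
  endloop
 endfacet
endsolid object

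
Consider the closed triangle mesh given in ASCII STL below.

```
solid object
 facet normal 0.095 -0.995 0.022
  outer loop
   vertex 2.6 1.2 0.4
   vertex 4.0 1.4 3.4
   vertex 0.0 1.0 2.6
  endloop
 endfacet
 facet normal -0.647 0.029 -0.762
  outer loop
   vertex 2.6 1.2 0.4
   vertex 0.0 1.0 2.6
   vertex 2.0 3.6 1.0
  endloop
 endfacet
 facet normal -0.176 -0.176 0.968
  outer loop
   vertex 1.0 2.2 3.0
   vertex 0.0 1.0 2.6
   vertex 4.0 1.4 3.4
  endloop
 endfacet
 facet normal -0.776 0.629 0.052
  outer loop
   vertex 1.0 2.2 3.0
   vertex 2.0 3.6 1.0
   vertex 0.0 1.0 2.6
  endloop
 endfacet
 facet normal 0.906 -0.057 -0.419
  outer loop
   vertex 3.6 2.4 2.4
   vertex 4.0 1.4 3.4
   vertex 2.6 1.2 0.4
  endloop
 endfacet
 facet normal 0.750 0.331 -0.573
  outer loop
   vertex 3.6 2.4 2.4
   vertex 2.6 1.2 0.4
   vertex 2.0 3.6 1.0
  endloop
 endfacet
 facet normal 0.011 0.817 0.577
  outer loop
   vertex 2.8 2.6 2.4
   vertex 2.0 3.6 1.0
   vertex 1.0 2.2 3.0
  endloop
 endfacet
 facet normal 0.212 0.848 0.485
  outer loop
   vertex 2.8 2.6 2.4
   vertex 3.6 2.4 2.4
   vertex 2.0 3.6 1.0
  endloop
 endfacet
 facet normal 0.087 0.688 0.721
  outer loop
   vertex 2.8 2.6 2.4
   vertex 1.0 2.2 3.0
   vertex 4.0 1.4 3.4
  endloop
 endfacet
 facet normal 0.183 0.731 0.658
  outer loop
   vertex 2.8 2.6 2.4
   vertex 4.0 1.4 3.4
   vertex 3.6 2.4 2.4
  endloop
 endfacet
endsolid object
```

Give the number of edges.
15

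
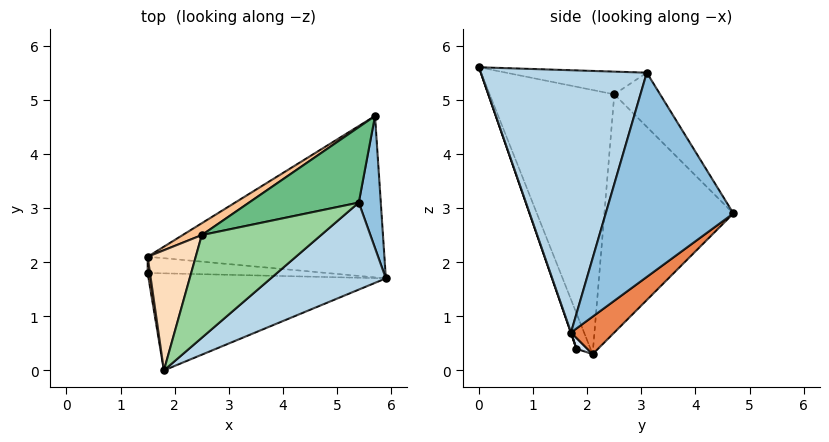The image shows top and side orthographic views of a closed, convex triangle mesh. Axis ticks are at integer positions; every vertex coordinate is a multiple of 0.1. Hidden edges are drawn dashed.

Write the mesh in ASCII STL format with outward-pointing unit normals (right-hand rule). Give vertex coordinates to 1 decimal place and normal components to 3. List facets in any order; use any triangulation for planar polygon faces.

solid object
 facet normal 0.001 -0.945 -0.327
  outer loop
   vertex 1.8 0.0 5.6
   vertex 1.5 1.8 0.4
   vertex 5.9 1.7 0.7
  endloop
 endfacet
 facet normal 0.994 -0.012 0.107
  outer loop
   vertex 5.4 3.1 5.5
   vertex 5.9 1.7 0.7
   vertex 5.7 4.7 2.9
  endloop
 endfacet
 facet normal 0.631 -0.724 0.277
  outer loop
   vertex 5.4 3.1 5.5
   vertex 1.8 0.0 5.6
   vertex 5.9 1.7 0.7
  endloop
 endfacet
 facet normal 0.057 -0.316 -0.947
  outer loop
   vertex 1.5 2.1 0.3
   vertex 5.9 1.7 0.7
   vertex 1.5 1.8 0.4
  endloop
 endfacet
 facet normal 0.126 0.592 -0.796
  outer loop
   vertex 1.5 2.1 0.3
   vertex 5.7 4.7 2.9
   vertex 5.9 1.7 0.7
  endloop
 endfacet
 facet normal -0.998 0.022 0.065
  outer loop
   vertex 1.5 2.1 0.3
   vertex 1.5 1.8 0.4
   vertex 1.8 0.0 5.6
  endloop
 endfacet
 facet normal -0.545 0.837 0.044
  outer loop
   vertex 2.5 2.5 5.1
   vertex 5.7 4.7 2.9
   vertex 1.5 2.1 0.3
  endloop
 endfacet
 facet normal -0.939 0.297 0.171
  outer loop
   vertex 2.5 2.5 5.1
   vertex 1.5 2.1 0.3
   vertex 1.8 0.0 5.6
  endloop
 endfacet
 facet normal -0.241 0.839 0.488
  outer loop
   vertex 2.5 2.5 5.1
   vertex 5.4 3.1 5.5
   vertex 5.7 4.7 2.9
  endloop
 endfacet
 facet normal -0.181 0.241 0.953
  outer loop
   vertex 2.5 2.5 5.1
   vertex 1.8 0.0 5.6
   vertex 5.4 3.1 5.5
  endloop
 endfacet
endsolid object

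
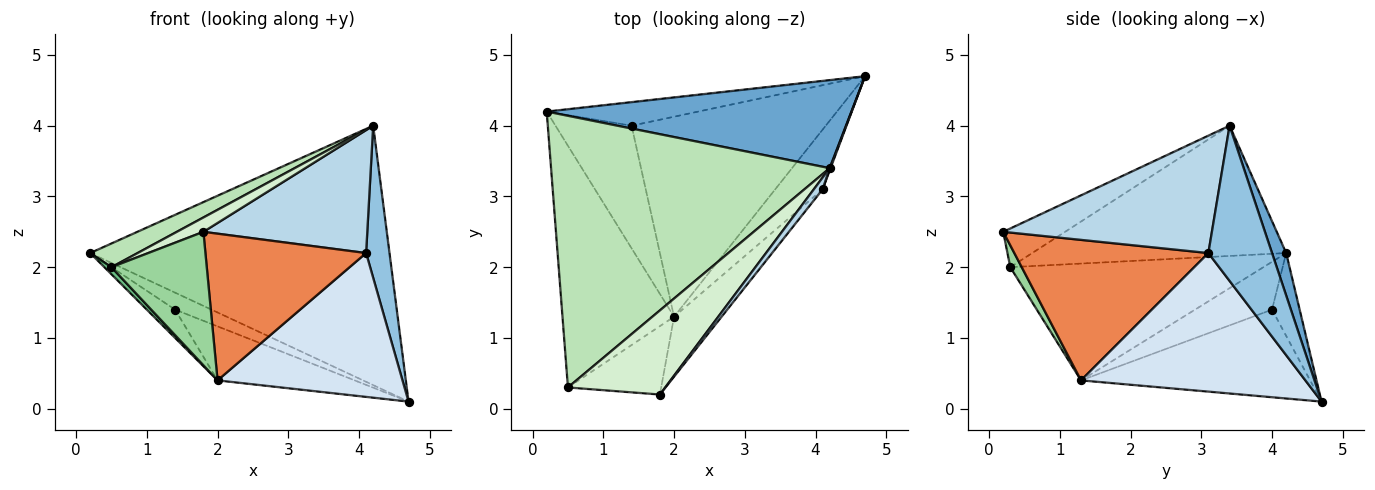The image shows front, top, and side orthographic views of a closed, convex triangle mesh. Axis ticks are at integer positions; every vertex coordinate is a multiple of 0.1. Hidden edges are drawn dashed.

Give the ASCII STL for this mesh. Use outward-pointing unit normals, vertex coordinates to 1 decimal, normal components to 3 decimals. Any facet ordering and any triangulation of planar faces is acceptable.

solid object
 facet normal 0.045 0.946 0.321
  outer loop
   vertex 4.2 3.4 4.0
   vertex 4.7 4.7 0.1
   vertex 0.2 4.2 2.2
  endloop
 endfacet
 facet normal 0.939 -0.345 0.005
  outer loop
   vertex 4.1 3.1 2.2
   vertex 4.7 4.7 0.1
   vertex 4.2 3.4 4.0
  endloop
 endfacet
 facet normal 0.785 -0.617 0.059
  outer loop
   vertex 4.1 3.1 2.2
   vertex 4.2 3.4 4.0
   vertex 1.8 0.2 2.5
  endloop
 endfacet
 facet normal 0.746 -0.615 -0.255
  outer loop
   vertex 4.1 3.1 2.2
   vertex 2.0 1.3 0.4
   vertex 4.7 4.7 0.1
  endloop
 endfacet
 facet normal 0.745 -0.617 -0.252
  outer loop
   vertex 4.1 3.1 2.2
   vertex 1.8 0.2 2.5
   vertex 2.0 1.3 0.4
  endloop
 endfacet
 facet normal -0.406 0.534 -0.742
  outer loop
   vertex 1.4 4.0 1.4
   vertex 0.2 4.2 2.2
   vertex 4.7 4.7 0.1
  endloop
 endfacet
 facet normal -0.522 0.192 -0.831
  outer loop
   vertex 1.4 4.0 1.4
   vertex 2.0 1.3 0.4
   vertex 0.2 4.2 2.2
  endloop
 endfacet
 facet normal -0.399 0.239 -0.885
  outer loop
   vertex 1.4 4.0 1.4
   vertex 4.7 4.7 0.1
   vertex 2.0 1.3 0.4
  endloop
 endfacet
 facet normal -0.723 -0.020 -0.690
  outer loop
   vertex 0.5 0.3 2.0
   vertex 0.2 4.2 2.2
   vertex 2.0 1.3 0.4
  endloop
 endfacet
 facet normal 0.106 -0.885 -0.453
  outer loop
   vertex 0.5 0.3 2.0
   vertex 2.0 1.3 0.4
   vertex 1.8 0.2 2.5
  endloop
 endfacet
 facet normal -0.422 -0.079 0.903
  outer loop
   vertex 0.5 0.3 2.0
   vertex 4.2 3.4 4.0
   vertex 0.2 4.2 2.2
  endloop
 endfacet
 facet normal -0.365 -0.156 0.918
  outer loop
   vertex 0.5 0.3 2.0
   vertex 1.8 0.2 2.5
   vertex 4.2 3.4 4.0
  endloop
 endfacet
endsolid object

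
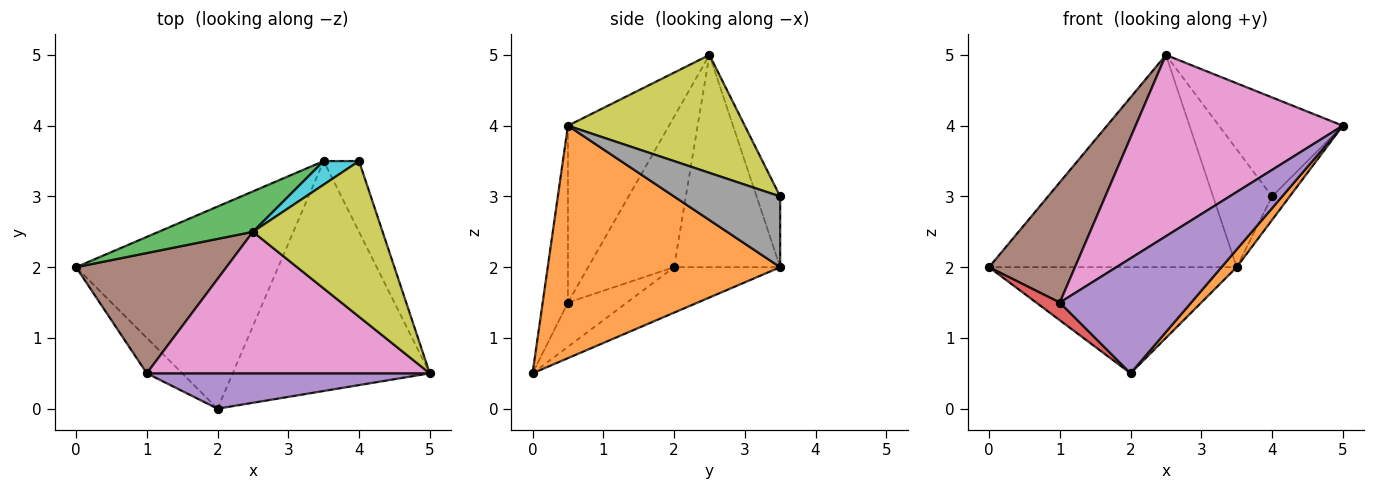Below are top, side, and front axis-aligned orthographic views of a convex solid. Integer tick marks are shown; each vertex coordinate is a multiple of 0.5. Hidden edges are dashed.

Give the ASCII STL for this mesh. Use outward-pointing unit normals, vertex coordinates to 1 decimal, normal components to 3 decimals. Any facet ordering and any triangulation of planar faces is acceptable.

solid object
 facet normal -0.195 0.456 -0.868
  outer loop
   vertex 2.0 0.0 0.5
   vertex 0.0 2.0 2.0
   vertex 3.5 3.5 2.0
  endloop
 endfacet
 facet normal 0.762 -0.050 -0.646
  outer loop
   vertex 2.0 0.0 0.5
   vertex 3.5 3.5 2.0
   vertex 5.0 0.5 4.0
  endloop
 endfacet
 facet normal -0.388 0.905 0.172
  outer loop
   vertex 2.5 2.5 5.0
   vertex 3.5 3.5 2.0
   vertex 0.0 2.0 2.0
  endloop
 endfacet
 facet normal -0.745 -0.298 -0.596
  outer loop
   vertex 1.0 0.5 1.5
   vertex 0.0 2.0 2.0
   vertex 2.0 0.0 0.5
  endloop
 endfacet
 facet normal -0.181 -0.940 0.289
  outer loop
   vertex 1.0 0.5 1.5
   vertex 2.0 0.0 0.5
   vertex 5.0 0.5 4.0
  endloop
 endfacet
 facet normal -0.577 -0.577 0.577
  outer loop
   vertex 1.0 0.5 1.5
   vertex 2.5 2.5 5.0
   vertex 0.0 2.0 2.0
  endloop
 endfacet
 facet normal -0.359 -0.736 0.574
  outer loop
   vertex 1.0 0.5 1.5
   vertex 5.0 0.5 4.0
   vertex 2.5 2.5 5.0
  endloop
 endfacet
 facet normal 0.885 0.147 -0.442
  outer loop
   vertex 4.0 3.5 3.0
   vertex 5.0 0.5 4.0
   vertex 3.5 3.5 2.0
  endloop
 endfacet
 facet normal 0.609 0.426 0.669
  outer loop
   vertex 4.0 3.5 3.0
   vertex 2.5 2.5 5.0
   vertex 5.0 0.5 4.0
  endloop
 endfacet
 facet normal -0.365 0.913 0.183
  outer loop
   vertex 4.0 3.5 3.0
   vertex 3.5 3.5 2.0
   vertex 2.5 2.5 5.0
  endloop
 endfacet
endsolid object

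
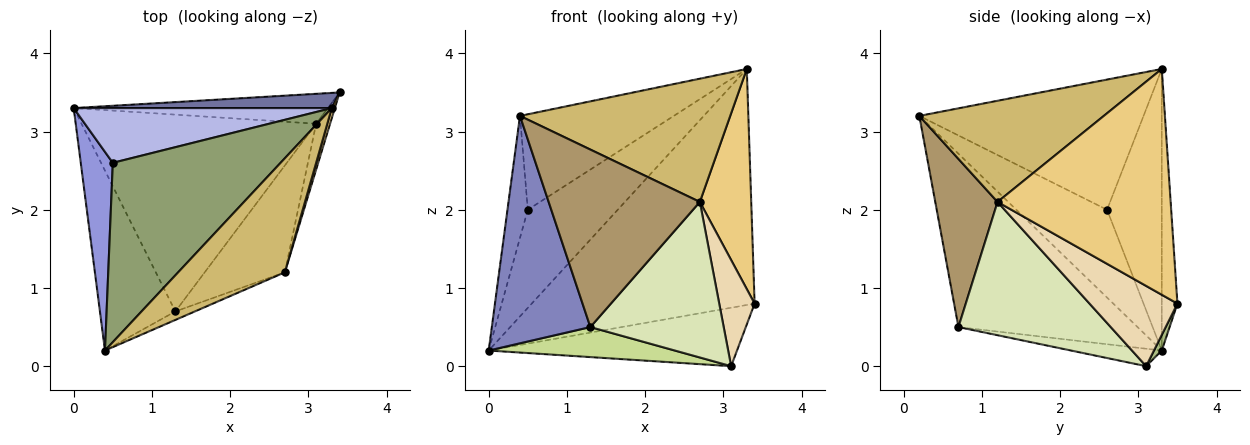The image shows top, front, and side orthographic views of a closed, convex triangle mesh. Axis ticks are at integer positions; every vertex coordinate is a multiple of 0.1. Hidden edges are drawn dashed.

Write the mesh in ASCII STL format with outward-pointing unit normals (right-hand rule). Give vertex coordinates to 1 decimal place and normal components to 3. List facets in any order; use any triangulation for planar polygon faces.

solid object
 facet normal -0.070 0.995 0.064
  outer loop
   vertex 3.3 3.3 3.8
   vertex 3.4 3.5 0.8
   vertex 0.0 3.3 0.2
  endloop
 endfacet
 facet normal -0.819 -0.450 -0.356
  outer loop
   vertex 1.3 0.7 0.5
   vertex 0.4 0.2 3.2
   vertex 0.0 3.3 0.2
  endloop
 endfacet
 facet normal -0.919 0.206 0.335
  outer loop
   vertex 0.5 2.6 2.0
   vertex 0.0 3.3 0.2
   vertex 0.4 0.2 3.2
  endloop
 endfacet
 facet normal -0.469 0.771 0.430
  outer loop
   vertex 0.5 2.6 2.0
   vertex 3.3 3.3 3.8
   vertex 0.0 3.3 0.2
  endloop
 endfacet
 facet normal -0.565 0.388 0.728
  outer loop
   vertex 0.5 2.6 2.0
   vertex 0.4 0.2 3.2
   vertex 3.3 3.3 3.8
  endloop
 endfacet
 facet normal 0.028 0.890 -0.455
  outer loop
   vertex 3.1 3.1 0.0
   vertex 0.0 3.3 0.2
   vertex 3.4 3.5 0.8
  endloop
 endfacet
 facet normal -0.073 -0.150 -0.986
  outer loop
   vertex 3.1 3.1 0.0
   vertex 1.3 0.7 0.5
   vertex 0.0 3.3 0.2
  endloop
 endfacet
 facet normal 0.686 -0.600 -0.412
  outer loop
   vertex 2.7 1.2 2.1
   vertex 1.3 0.7 0.5
   vertex 3.1 3.1 0.0
  endloop
 endfacet
 facet normal 0.380 -0.924 -0.044
  outer loop
   vertex 2.7 1.2 2.1
   vertex 0.4 0.2 3.2
   vertex 1.3 0.7 0.5
  endloop
 endfacet
 facet normal 0.541 -0.617 0.571
  outer loop
   vertex 2.7 1.2 2.1
   vertex 3.3 3.3 3.8
   vertex 0.4 0.2 3.2
  endloop
 endfacet
 facet normal 0.959 -0.284 0.013
  outer loop
   vertex 2.7 1.2 2.1
   vertex 3.4 3.5 0.8
   vertex 3.3 3.3 3.8
  endloop
 endfacet
 facet normal 0.916 -0.369 -0.159
  outer loop
   vertex 2.7 1.2 2.1
   vertex 3.1 3.1 0.0
   vertex 3.4 3.5 0.8
  endloop
 endfacet
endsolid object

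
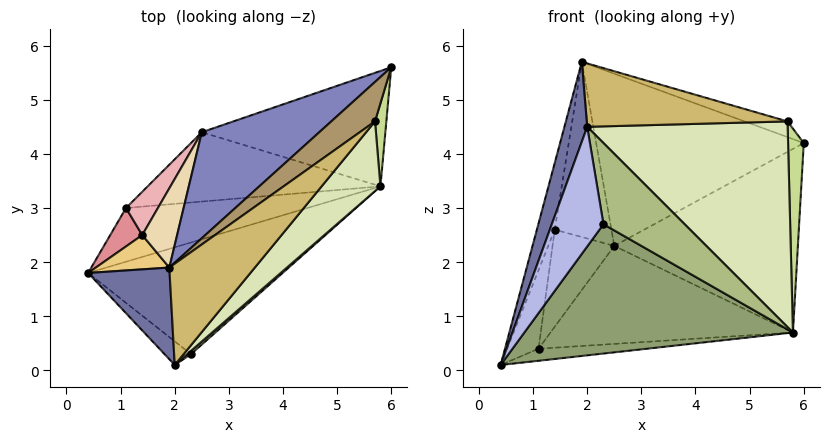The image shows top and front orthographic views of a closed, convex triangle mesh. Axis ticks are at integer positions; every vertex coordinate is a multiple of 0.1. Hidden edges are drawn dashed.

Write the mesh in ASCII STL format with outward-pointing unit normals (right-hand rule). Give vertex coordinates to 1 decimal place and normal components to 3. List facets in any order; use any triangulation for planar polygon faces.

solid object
 facet normal -0.941 -0.223 0.256
  outer loop
   vertex 1.9 1.9 5.7
   vertex 0.4 1.8 0.1
   vertex 2.0 0.1 4.5
  endloop
 endfacet
 facet normal -0.500 0.738 0.454
  outer loop
   vertex 2.5 4.4 2.3
   vertex 1.9 1.9 5.7
   vertex 6.0 5.6 4.2
  endloop
 endfacet
 facet normal -0.001 0.847 -0.532
  outer loop
   vertex 2.5 4.4 2.3
   vertex 6.0 5.6 4.2
   vertex 5.8 3.4 0.7
  endloop
 endfacet
 facet normal -0.454 -0.874 -0.173
  outer loop
   vertex 2.3 0.3 2.7
   vertex 2.0 0.1 4.5
   vertex 0.4 1.8 0.1
  endloop
 endfacet
 facet normal 0.285 -0.726 -0.627
  outer loop
   vertex 2.3 0.3 2.7
   vertex 0.4 1.8 0.1
   vertex 5.8 3.4 0.7
  endloop
 endfacet
 facet normal 0.672 -0.740 0.030
  outer loop
   vertex 2.3 0.3 2.7
   vertex 5.8 3.4 0.7
   vertex 2.0 0.1 4.5
  endloop
 endfacet
 facet normal 0.963 -0.249 0.101
  outer loop
   vertex 5.7 4.6 4.6
   vertex 5.8 3.4 0.7
   vertex 6.0 5.6 4.2
  endloop
 endfacet
 facet normal 0.753 -0.624 0.211
  outer loop
   vertex 5.7 4.6 4.6
   vertex 2.0 0.1 4.5
   vertex 5.8 3.4 0.7
  endloop
 endfacet
 facet normal 0.006 0.370 0.929
  outer loop
   vertex 5.7 4.6 4.6
   vertex 6.0 5.6 4.2
   vertex 1.9 1.9 5.7
  endloop
 endfacet
 facet normal 0.528 -0.450 0.720
  outer loop
   vertex 5.7 4.6 4.6
   vertex 1.9 1.9 5.7
   vertex 2.0 0.1 4.5
  endloop
 endfacet
 facet normal -0.870 0.439 0.225
  outer loop
   vertex 1.4 2.5 2.6
   vertex 0.4 1.8 0.1
   vertex 1.9 1.9 5.7
  endloop
 endfacet
 facet normal -0.825 0.515 0.233
  outer loop
   vertex 1.4 2.5 2.6
   vertex 1.9 1.9 5.7
   vertex 2.5 4.4 2.3
  endloop
 endfacet
 facet normal 0.044 0.218 -0.975
  outer loop
   vertex 1.1 3.0 0.4
   vertex 5.8 3.4 0.7
   vertex 0.4 1.8 0.1
  endloop
 endfacet
 facet normal -0.033 0.816 -0.577
  outer loop
   vertex 1.1 3.0 0.4
   vertex 2.5 4.4 2.3
   vertex 5.8 3.4 0.7
  endloop
 endfacet
 facet normal -0.866 0.450 0.220
  outer loop
   vertex 1.1 3.0 0.4
   vertex 0.4 1.8 0.1
   vertex 1.4 2.5 2.6
  endloop
 endfacet
 facet normal -0.826 0.515 0.230
  outer loop
   vertex 1.1 3.0 0.4
   vertex 1.4 2.5 2.6
   vertex 2.5 4.4 2.3
  endloop
 endfacet
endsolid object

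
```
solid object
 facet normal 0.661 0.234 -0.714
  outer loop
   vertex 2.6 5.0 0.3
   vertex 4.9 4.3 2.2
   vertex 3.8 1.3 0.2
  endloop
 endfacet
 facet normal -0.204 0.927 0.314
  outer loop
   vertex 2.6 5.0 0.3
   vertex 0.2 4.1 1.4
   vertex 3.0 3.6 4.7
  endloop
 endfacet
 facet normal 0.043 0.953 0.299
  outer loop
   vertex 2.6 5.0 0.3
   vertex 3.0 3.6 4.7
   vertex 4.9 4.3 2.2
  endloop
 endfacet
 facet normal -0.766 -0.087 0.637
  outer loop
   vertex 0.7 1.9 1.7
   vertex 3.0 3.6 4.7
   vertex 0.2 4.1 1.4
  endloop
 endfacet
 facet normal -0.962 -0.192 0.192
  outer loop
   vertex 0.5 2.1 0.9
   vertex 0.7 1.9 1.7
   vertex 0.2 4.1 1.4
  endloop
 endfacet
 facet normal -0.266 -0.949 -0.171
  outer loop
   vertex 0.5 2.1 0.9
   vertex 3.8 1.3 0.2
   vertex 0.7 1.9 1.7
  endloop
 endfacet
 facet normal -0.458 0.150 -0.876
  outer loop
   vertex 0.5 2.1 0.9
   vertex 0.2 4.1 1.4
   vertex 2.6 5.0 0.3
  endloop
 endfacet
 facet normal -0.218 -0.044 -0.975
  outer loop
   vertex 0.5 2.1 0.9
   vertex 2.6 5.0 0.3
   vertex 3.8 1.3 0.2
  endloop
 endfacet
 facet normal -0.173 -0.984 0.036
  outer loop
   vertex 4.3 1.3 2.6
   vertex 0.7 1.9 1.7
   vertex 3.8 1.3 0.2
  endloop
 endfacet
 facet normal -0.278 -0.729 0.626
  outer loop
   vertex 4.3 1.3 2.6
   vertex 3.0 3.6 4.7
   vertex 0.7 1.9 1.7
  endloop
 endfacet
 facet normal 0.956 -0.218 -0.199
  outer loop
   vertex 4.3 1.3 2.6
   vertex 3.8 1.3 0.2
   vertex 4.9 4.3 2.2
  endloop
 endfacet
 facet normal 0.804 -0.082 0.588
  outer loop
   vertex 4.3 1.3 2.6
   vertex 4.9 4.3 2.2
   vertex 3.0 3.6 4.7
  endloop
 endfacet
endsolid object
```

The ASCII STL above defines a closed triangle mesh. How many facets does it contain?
12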